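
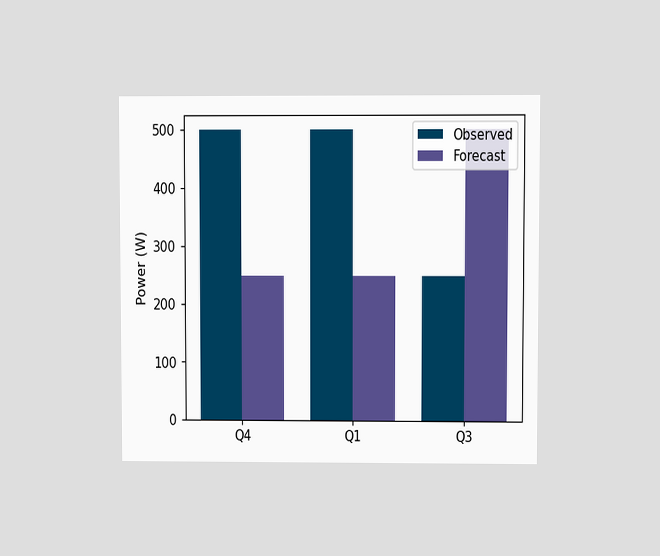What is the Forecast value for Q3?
The chart is viewed at a slight angle. The Forecast bar at Q3 reaches 500W on the y-axis.

500W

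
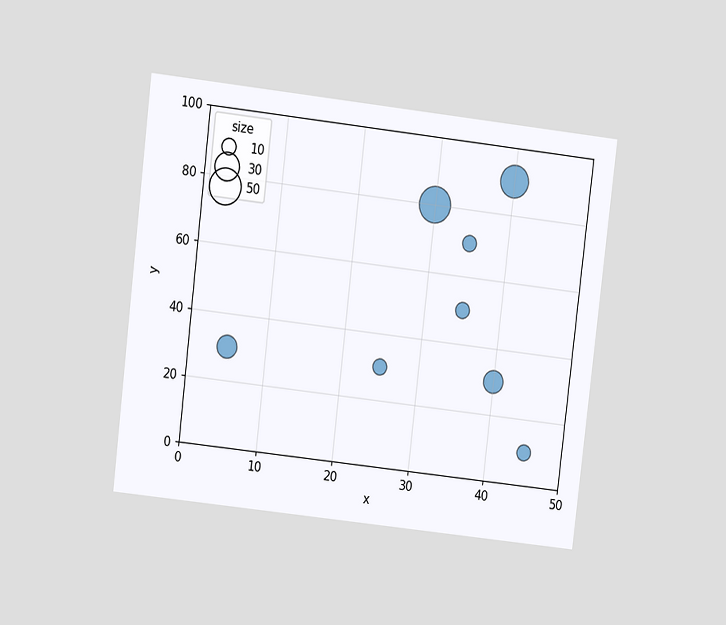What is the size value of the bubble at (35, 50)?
10

The chart is tilted about 7° clockwise and viewed at a slight angle. Matching the bubble at (35, 50) against the size legend gives 10.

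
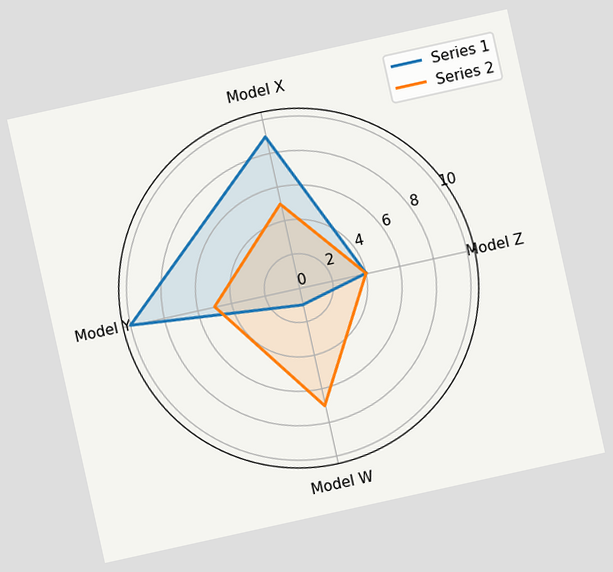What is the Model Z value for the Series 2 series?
4

The chart is tilted about 12° counter-clockwise. On the Model Z axis, Series 2 reaches 4.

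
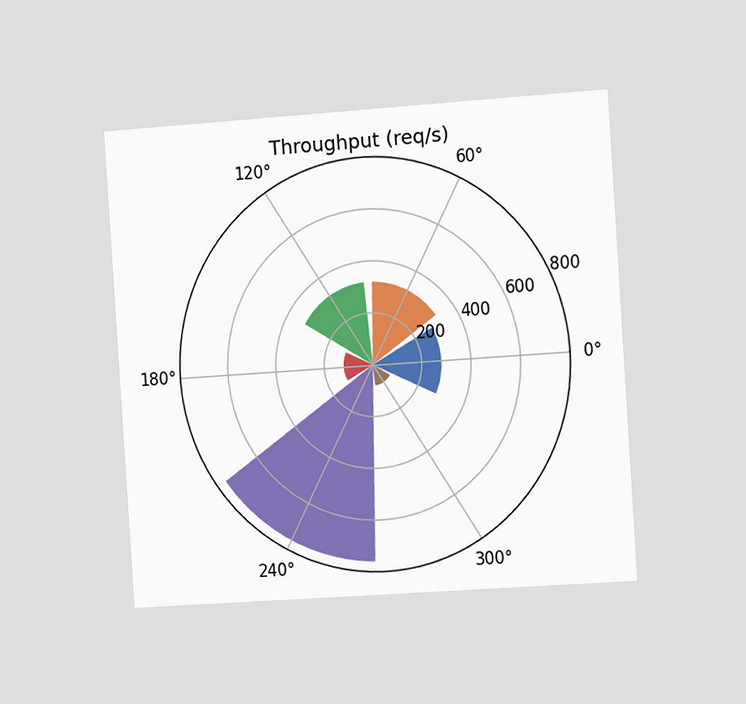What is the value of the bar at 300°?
The chart is tilted about 4° counter-clockwise and viewed slightly from the right. The bar at 300° reaches 80req/s on the radial axis.

80req/s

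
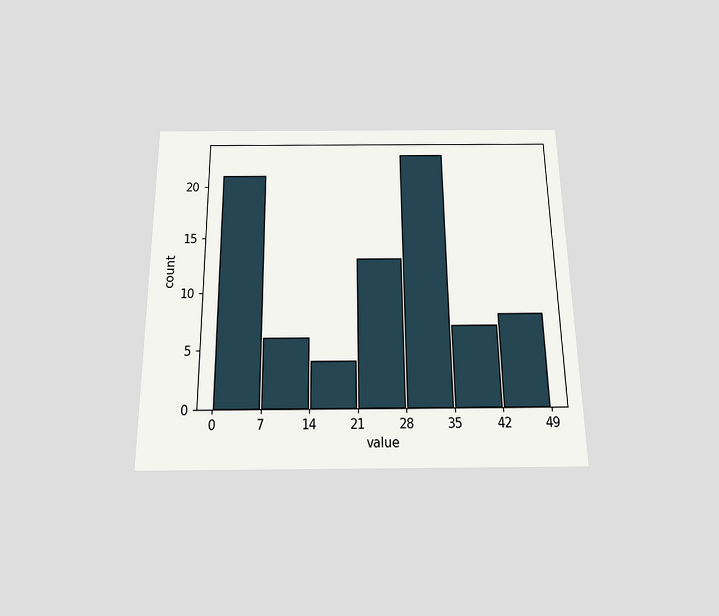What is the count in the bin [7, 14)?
The chart is viewed slightly from below. The [7, 14) bin has height 6.

6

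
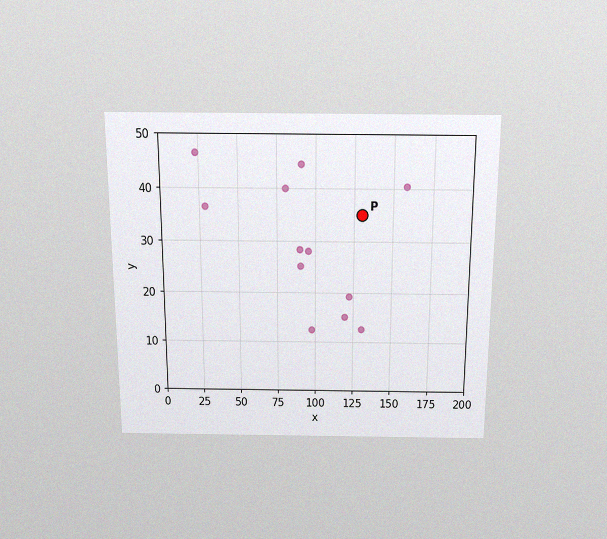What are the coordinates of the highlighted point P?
(130, 35)

The chart is viewed slightly from above, with some photo noise. Following the gridlines from P to each axis, P sits at (130, 35).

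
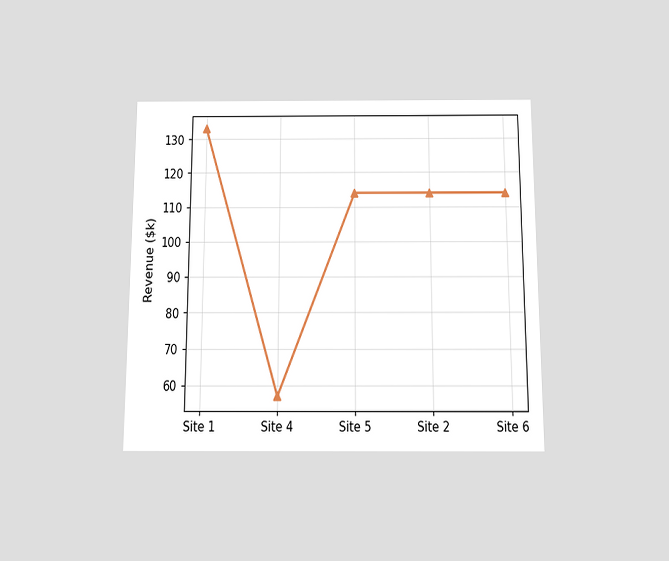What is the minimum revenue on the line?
The chart is viewed slightly from below. The lowest point is at Site 4, and reading across to the y-axis gives $57k.

$57k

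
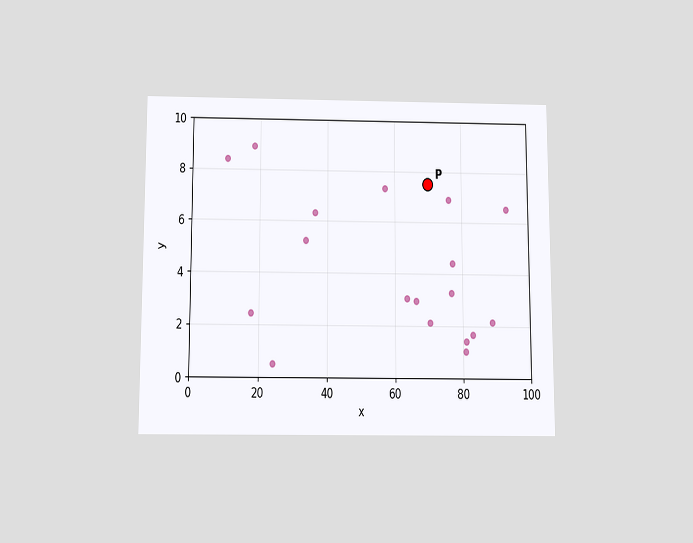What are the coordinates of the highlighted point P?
The chart is viewed slightly from below. Following the gridlines from P to each axis, P sits at (70, 7.5).

(70, 7.5)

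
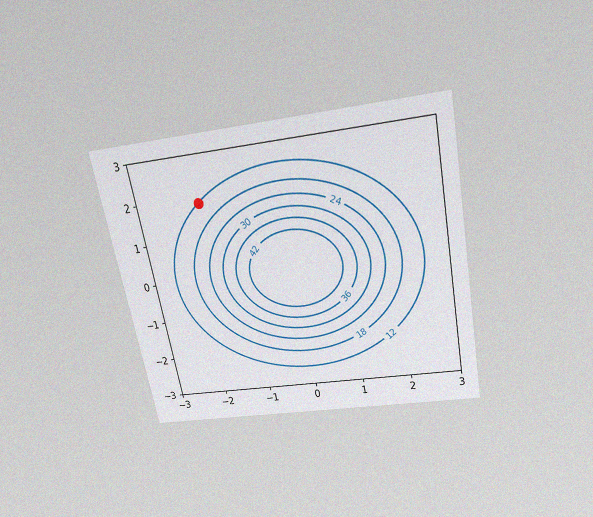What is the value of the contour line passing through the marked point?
12

The chart is tilted about 11° counter-clockwise and viewed slightly from above, with some photo noise. The marked point sits on the contour labelled 12.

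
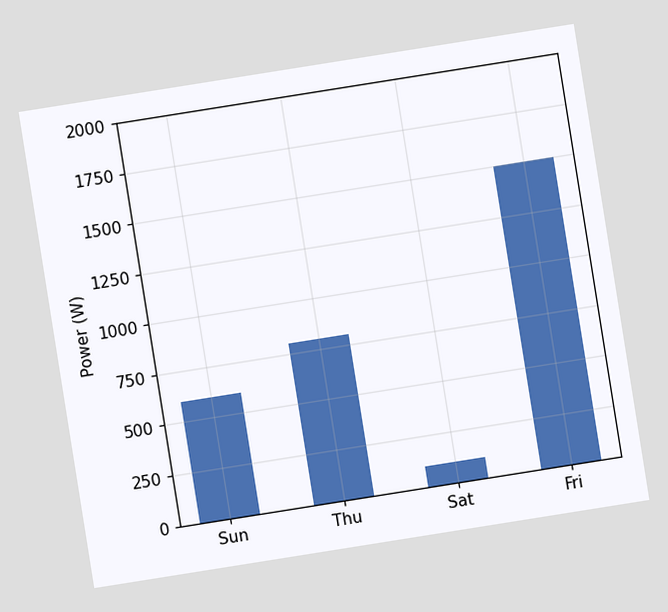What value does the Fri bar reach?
1500W

The chart is tilted about 9° counter-clockwise. Reading along the chart's y-axis, the Fri bar reaches 1500W.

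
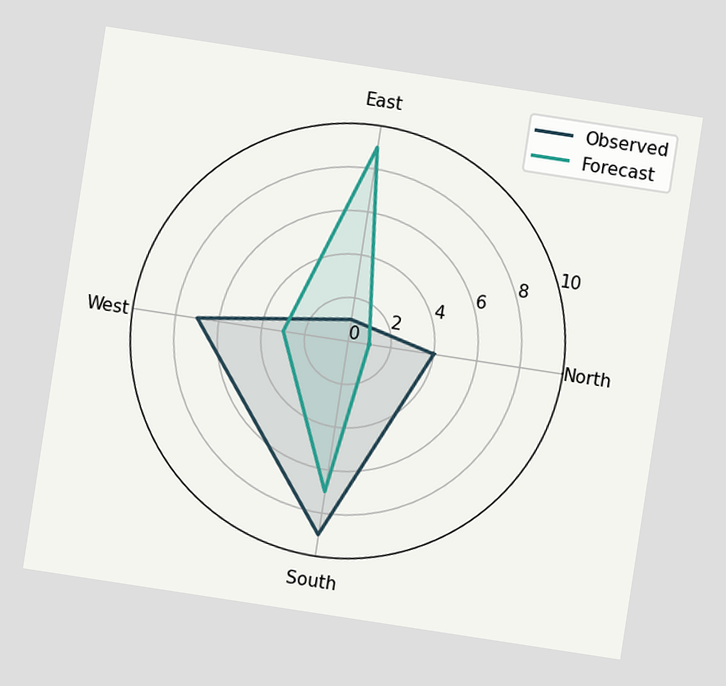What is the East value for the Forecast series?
9

The chart is tilted about 9° clockwise. On the East axis, Forecast reaches 9.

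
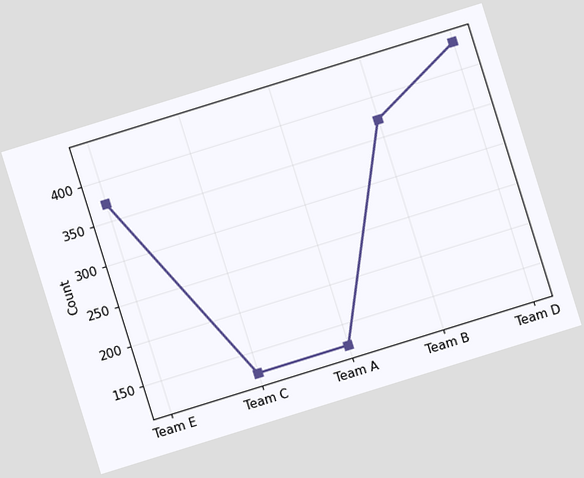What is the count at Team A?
The chart is tilted about 17° counter-clockwise. At Team A, the line is at 124.

124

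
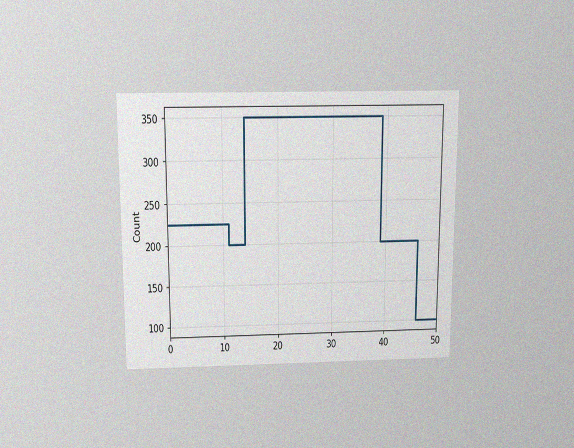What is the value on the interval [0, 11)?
The chart is viewed slightly from above, with some photo noise. On [0, 11) the step sits at 225.

225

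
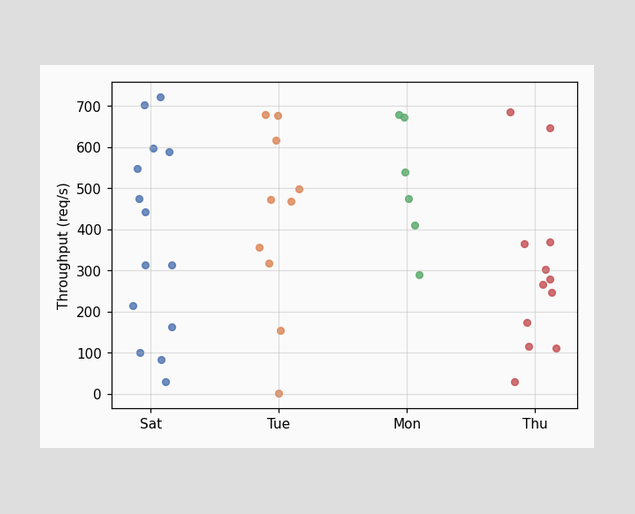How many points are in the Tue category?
Counting the markers in the Tue column gives 10.

10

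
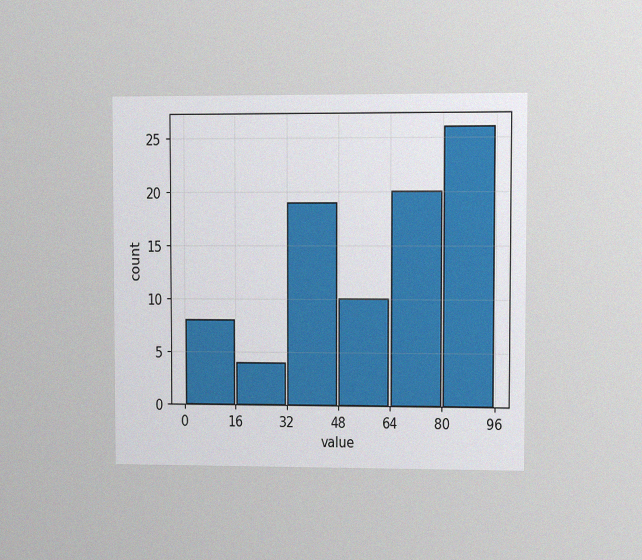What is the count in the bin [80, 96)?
26

The chart is viewed at a slight angle, with some photo noise. The [80, 96) bin has height 26.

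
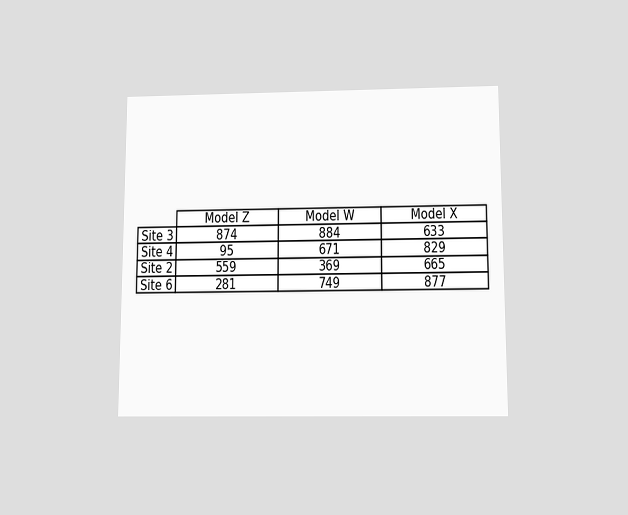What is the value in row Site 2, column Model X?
665

The chart is viewed slightly from below. The (Site 2, Model X) cell reads 665.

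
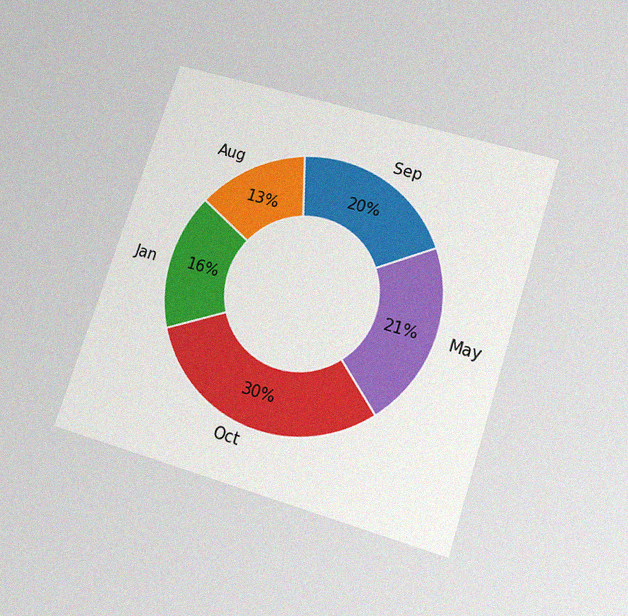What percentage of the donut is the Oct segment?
30%

The chart is tilted about 18° clockwise and viewed slightly from below, with some photo noise. The Oct segment takes up 30% of the ring.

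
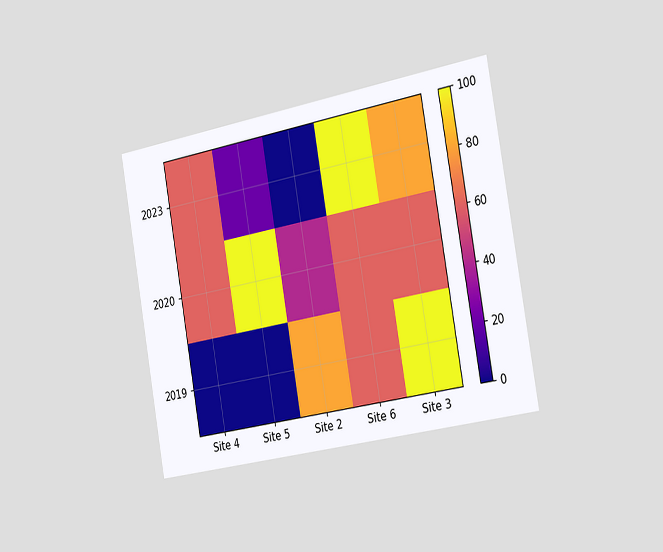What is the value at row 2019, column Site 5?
The chart is tilted about 10° counter-clockwise and viewed slightly from the right. Matching cell (2019, Site 5) against the colorbar gives 0.

0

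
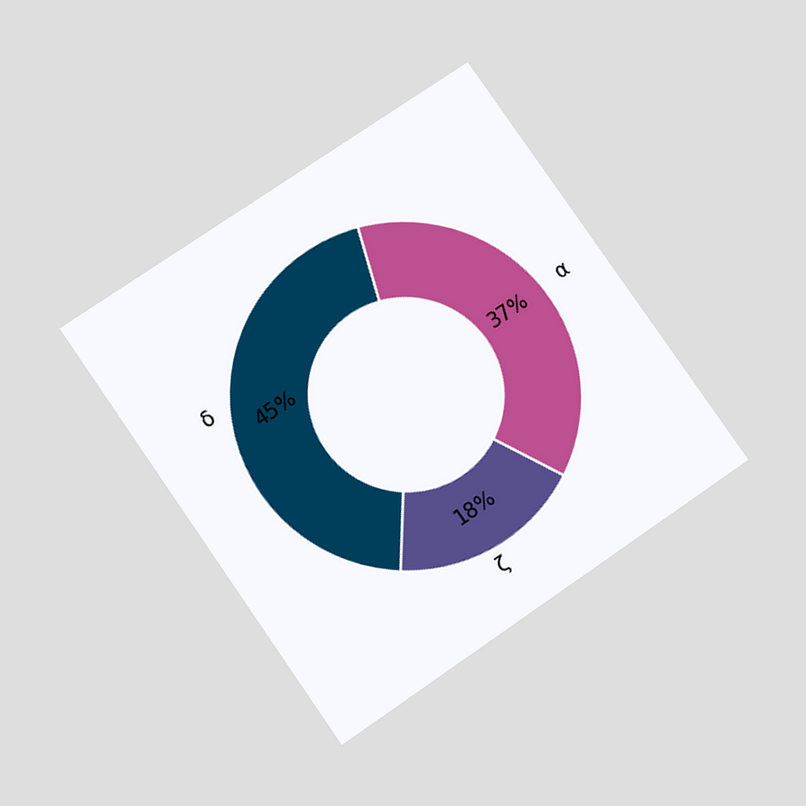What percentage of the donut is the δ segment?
45%

The chart is tilted about 35° counter-clockwise and viewed slightly from below. The δ segment takes up 45% of the ring.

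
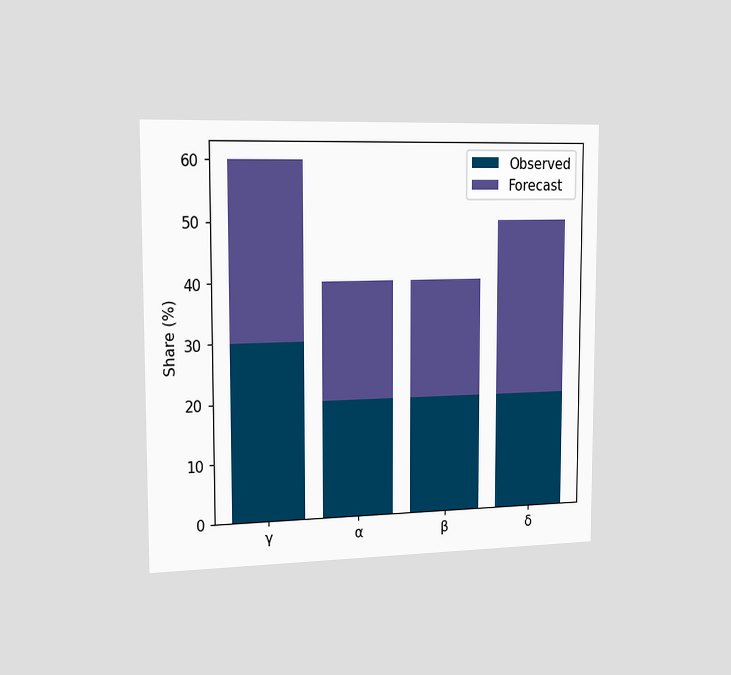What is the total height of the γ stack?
60%

The chart is viewed slightly from the left. The γ stack's top reaches 60% on the y-axis.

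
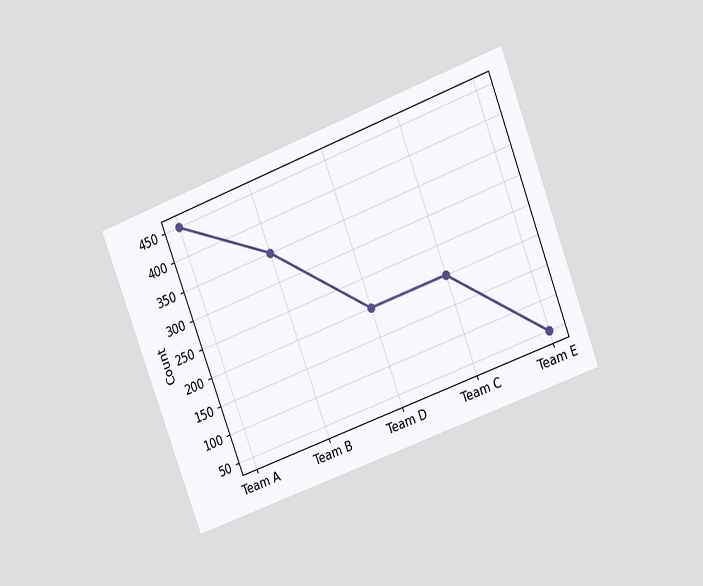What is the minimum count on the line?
The chart is tilted about 21° counter-clockwise and viewed at a slight angle. The lowest point is at Team E, and reading across to the y-axis gives 50.

50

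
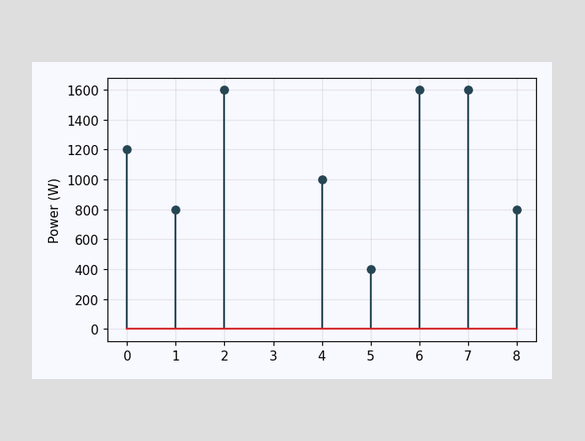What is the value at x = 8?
800W

The stem at x=8 reaches 800W.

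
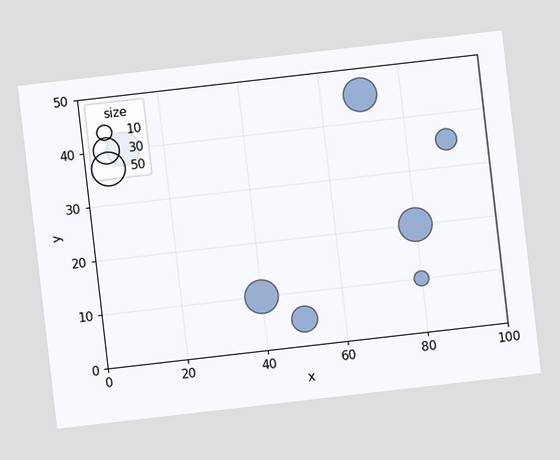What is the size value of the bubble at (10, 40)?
The chart is tilted about 7° counter-clockwise. Matching the bubble at (10, 40) against the size legend gives 50.

50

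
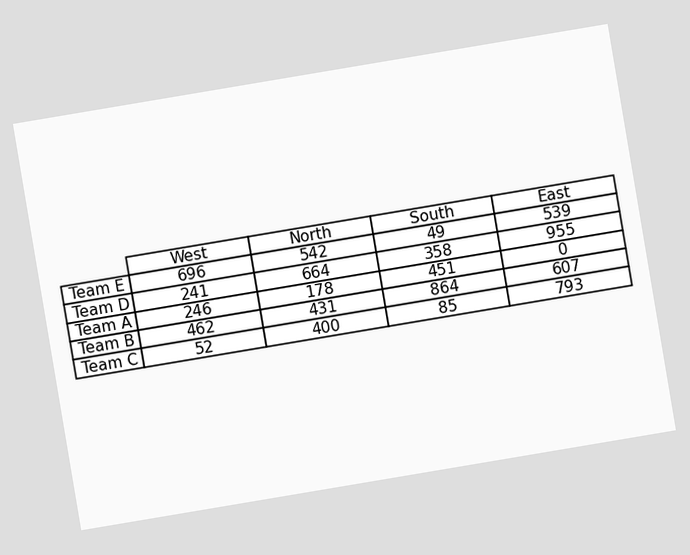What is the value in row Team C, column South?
The chart is tilted about 10° counter-clockwise. The (Team C, South) cell reads 85.

85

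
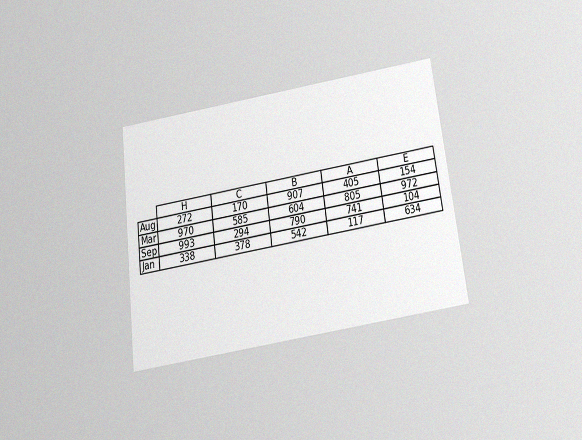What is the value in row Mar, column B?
The chart is tilted about 7° counter-clockwise and viewed slightly from below, with some photo noise. The (Mar, B) cell reads 604.

604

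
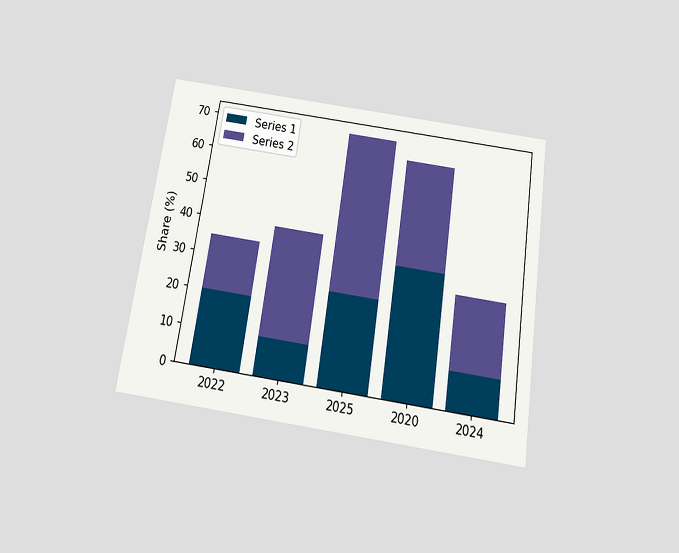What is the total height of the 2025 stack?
70%

The chart is tilted about 9° clockwise and viewed slightly from below. The 2025 stack's top reaches 70% on the y-axis.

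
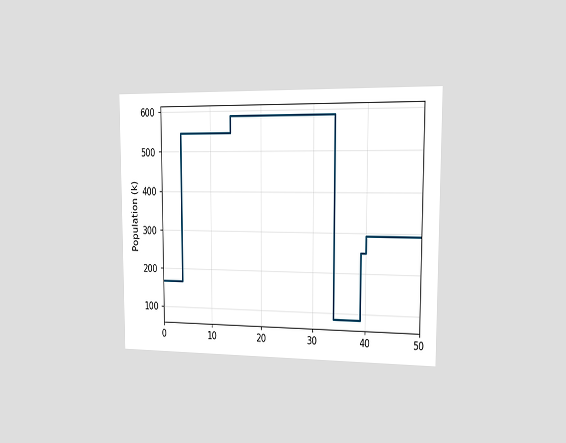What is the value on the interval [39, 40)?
The chart is viewed slightly from the right. On [39, 40) the step sits at 252k.

252k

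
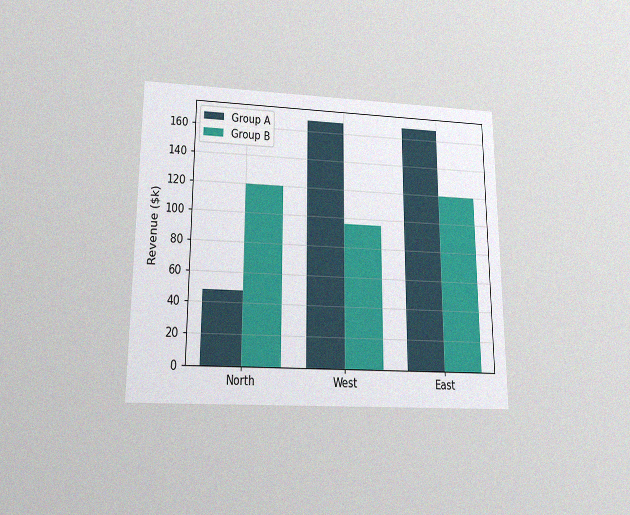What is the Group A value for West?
$168k

The chart is viewed slightly from below, with some photo noise. The Group A bar at West reaches $168k on the y-axis.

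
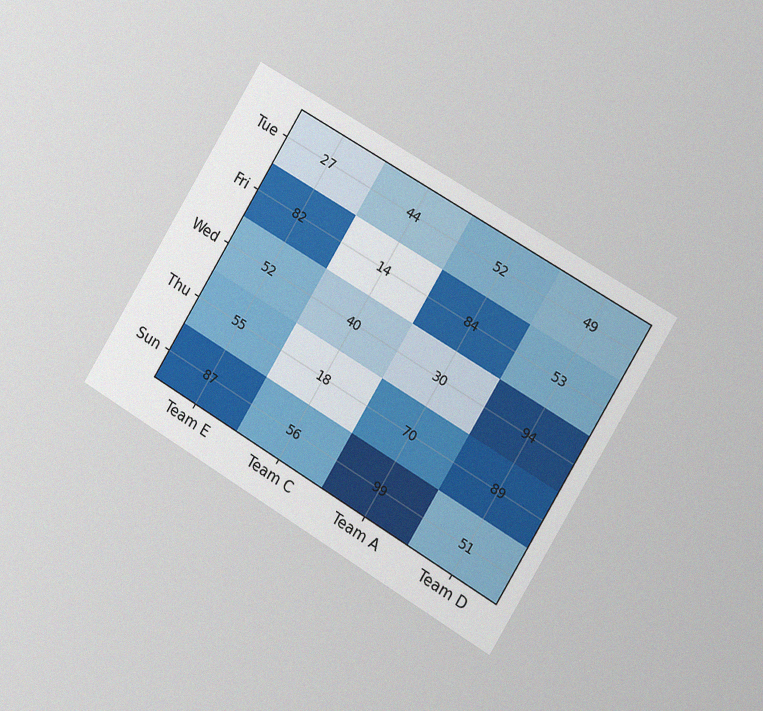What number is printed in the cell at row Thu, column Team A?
70

The chart is tilted about 31° clockwise and viewed slightly from the right, with some photo noise. The (Thu, Team A) cell reads 70.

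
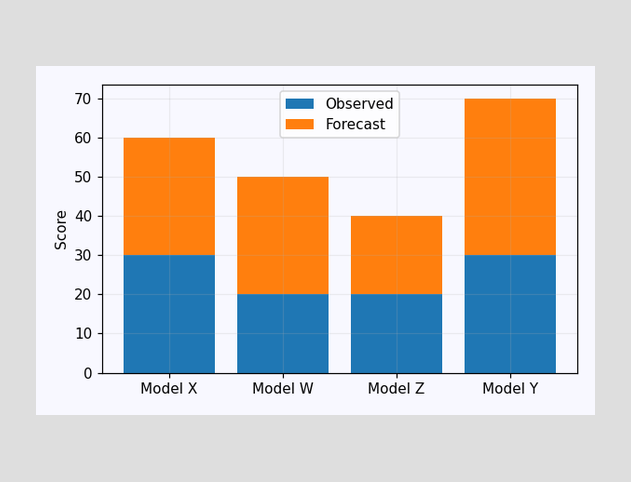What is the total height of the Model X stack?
The Model X stack's top reaches 60 on the y-axis.

60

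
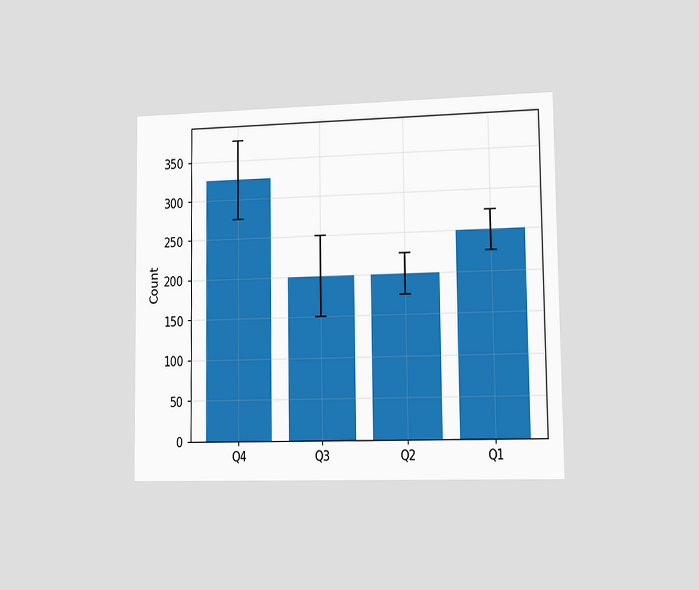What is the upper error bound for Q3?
250

The chart is viewed slightly from the right. The Q3 bar's upper whisker reaches 250.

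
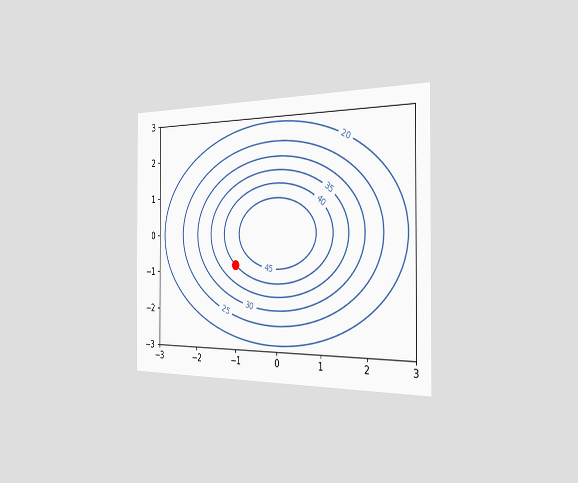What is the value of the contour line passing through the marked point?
The chart is viewed slightly from the right. The marked point sits on the contour labelled 40.

40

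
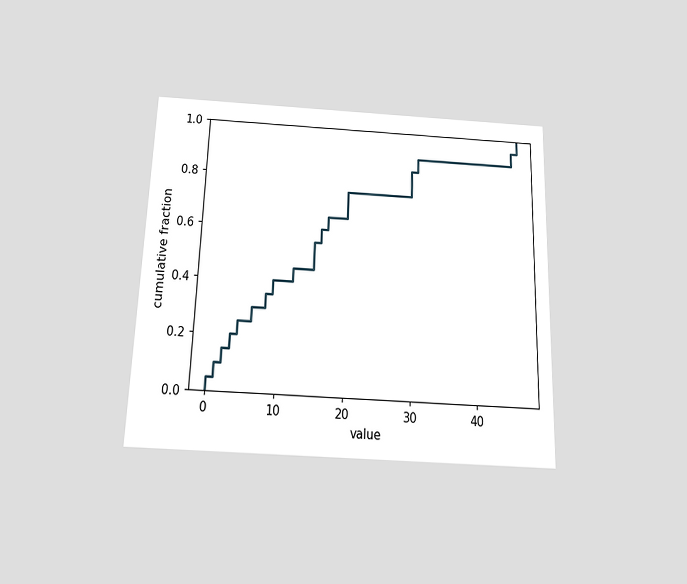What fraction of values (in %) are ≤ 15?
55%

The chart is viewed slightly from below. At x=15 the ECDF step is at 55%.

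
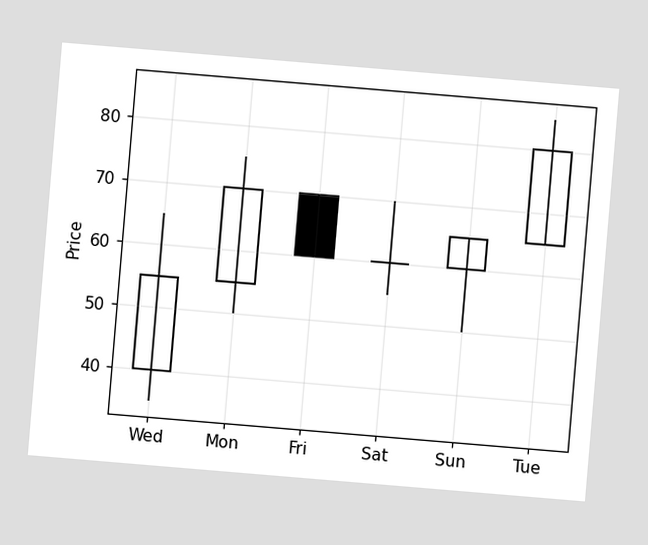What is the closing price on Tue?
The chart is tilted about 5° clockwise. The Tue candle closes at 80.

80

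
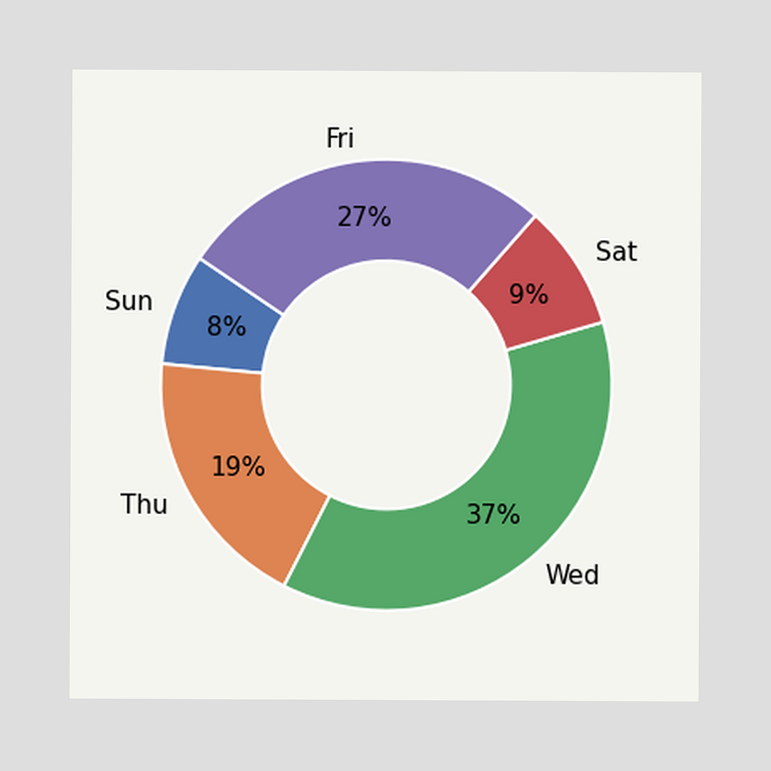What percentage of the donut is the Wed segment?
The Wed segment takes up 37% of the ring.

37%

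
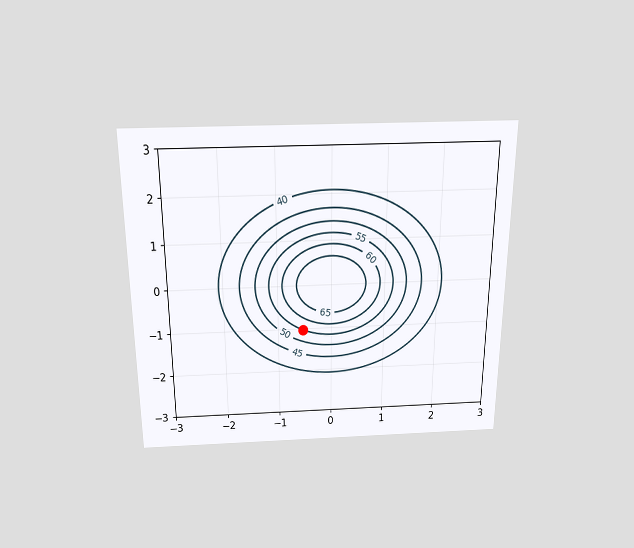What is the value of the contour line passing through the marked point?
55

The chart is viewed slightly from above. The marked point sits on the contour labelled 55.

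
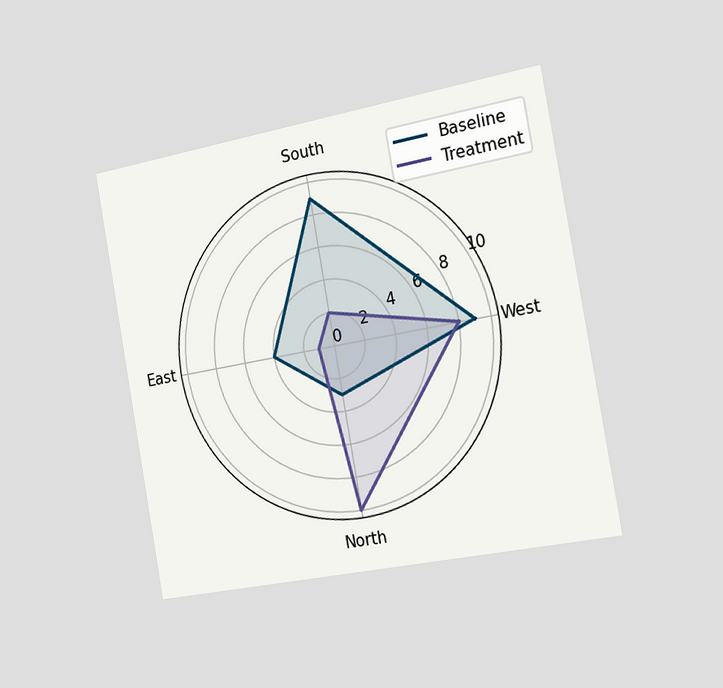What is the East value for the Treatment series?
1

The chart is tilted about 10° counter-clockwise and viewed slightly from the right. On the East axis, Treatment reaches 1.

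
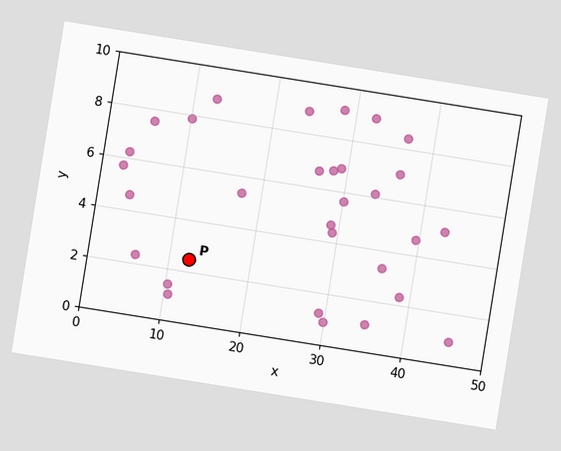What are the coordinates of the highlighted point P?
(12.5, 2.5)

The chart is tilted about 9° clockwise. Following the gridlines from P to each axis, P sits at (12.5, 2.5).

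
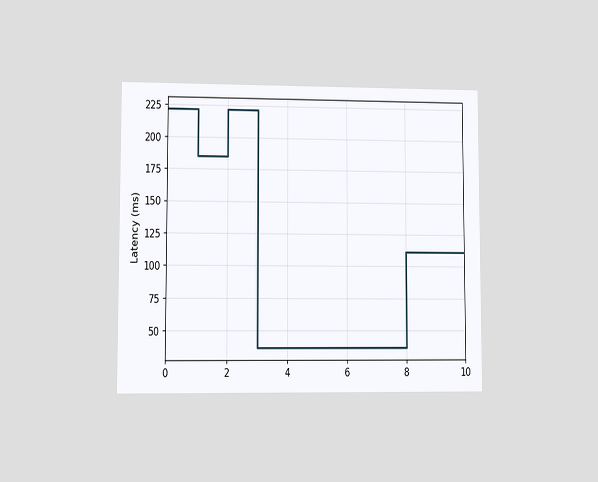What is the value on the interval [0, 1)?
222ms

The chart is viewed at a slight angle. On [0, 1) the step sits at 222ms.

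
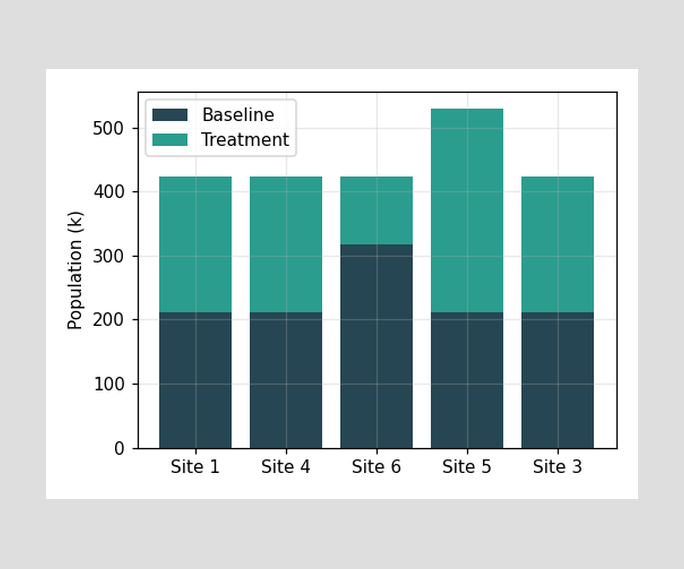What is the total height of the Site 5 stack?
530k

The Site 5 stack's top reaches 530k on the y-axis.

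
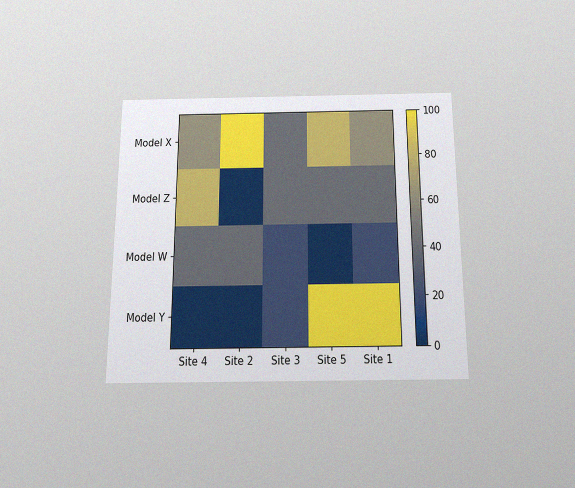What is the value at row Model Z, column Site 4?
80

The chart is viewed slightly from below, with some photo noise. Matching cell (Model Z, Site 4) against the colorbar gives 80.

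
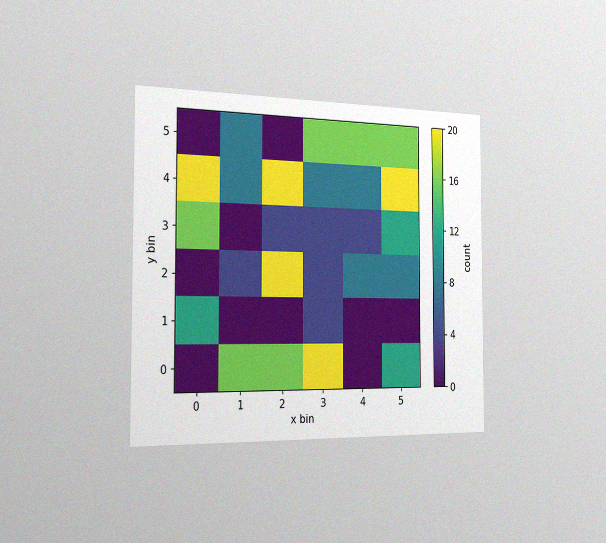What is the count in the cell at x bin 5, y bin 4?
20

The chart is viewed slightly from the left, with some photo noise. Matching the cell (5, 4) against the colorbar gives 20.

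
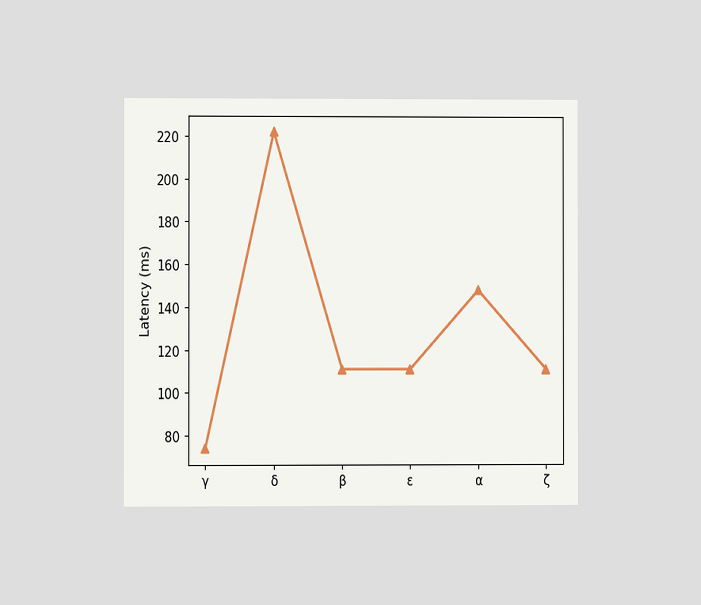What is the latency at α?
148ms

The chart is viewed at a slight angle. At α, the line is at 148ms.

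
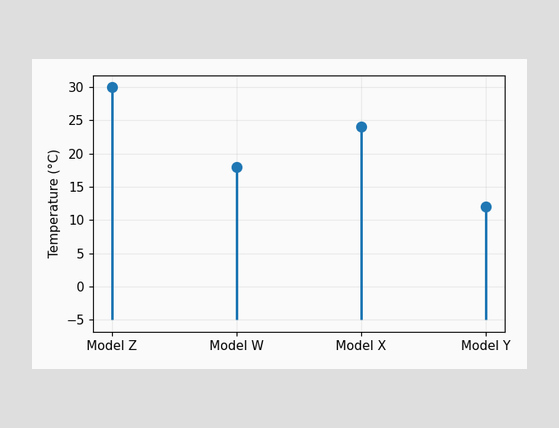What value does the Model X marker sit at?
The Model X marker sits at 24°C.

24°C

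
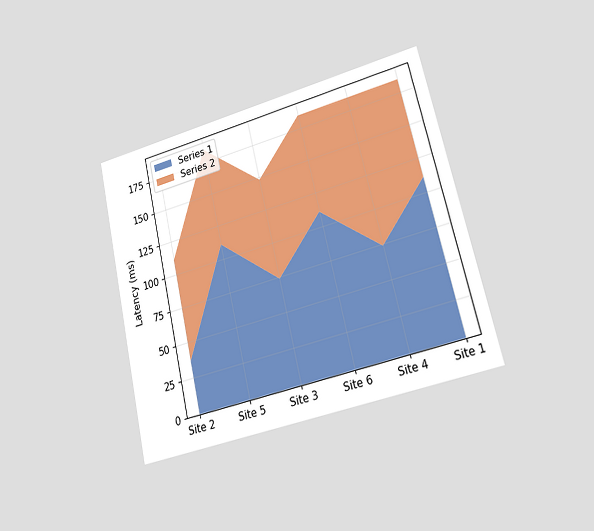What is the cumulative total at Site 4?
185ms

The chart is tilted about 13° counter-clockwise and viewed at a slight angle. The stacked total at Site 4 reaches 185ms.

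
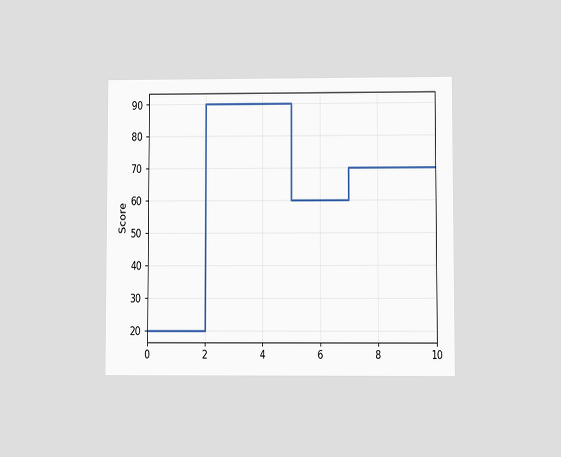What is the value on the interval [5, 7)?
60

The chart is viewed at a slight angle. On [5, 7) the step sits at 60.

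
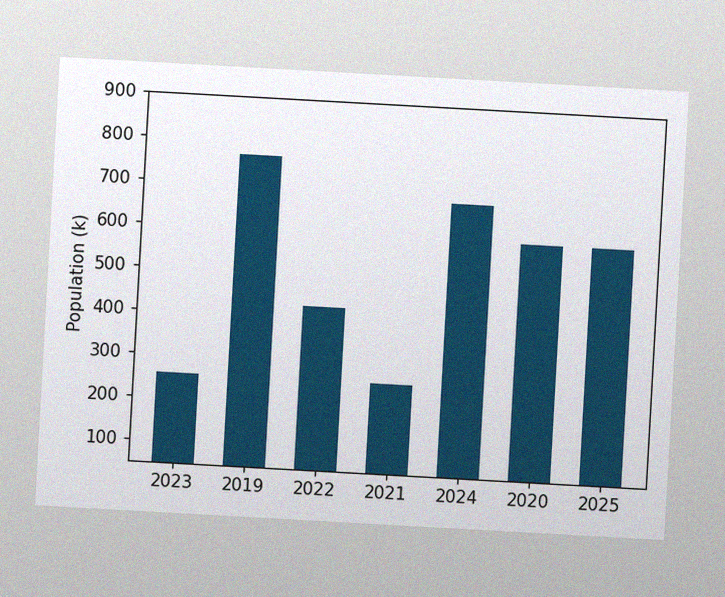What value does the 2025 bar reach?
595k

The chart is tilted about 3° clockwise, with some photo noise. Reading along the chart's y-axis, the 2025 bar reaches 595k.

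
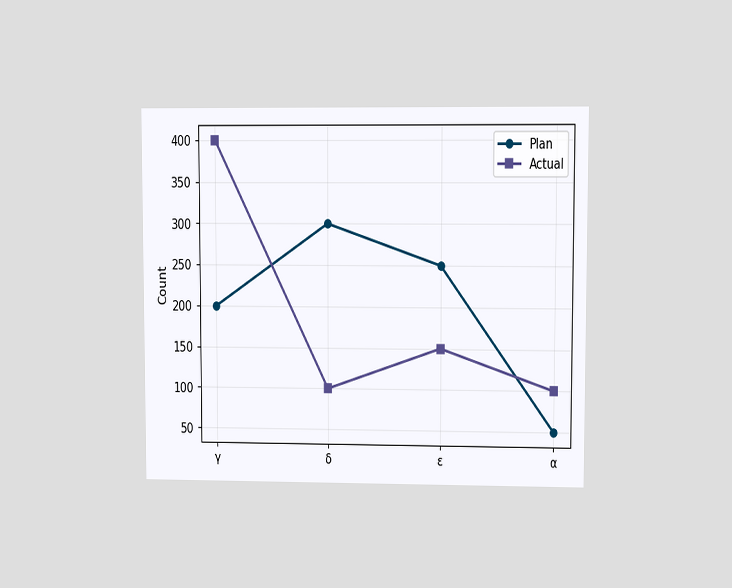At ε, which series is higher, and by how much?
Plan, by 100

The chart is viewed at a slight angle. At ε, Plan sits above the other line by 100.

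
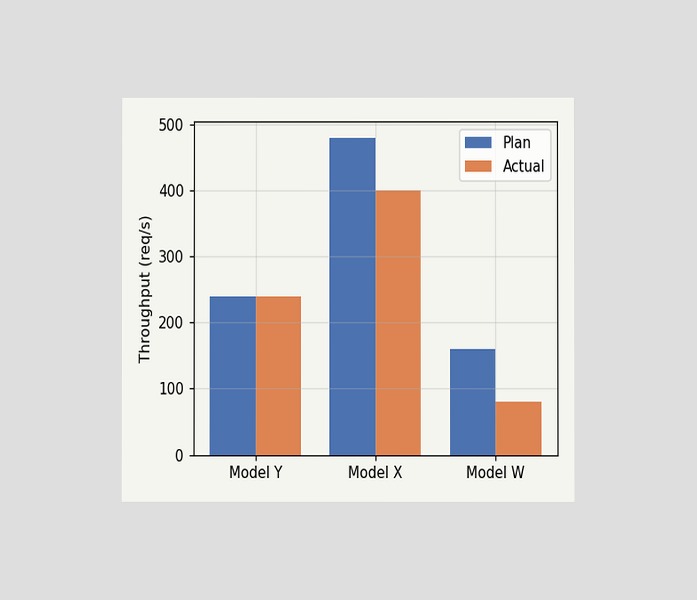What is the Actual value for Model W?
The chart is viewed at a slight angle. The Actual bar at Model W reaches 80req/s on the y-axis.

80req/s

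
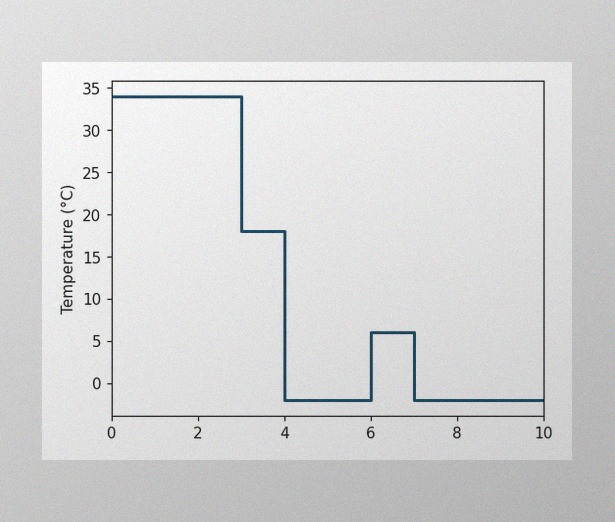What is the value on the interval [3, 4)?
18°C

The image has some photo noise and uneven lighting. On [3, 4) the step sits at 18°C.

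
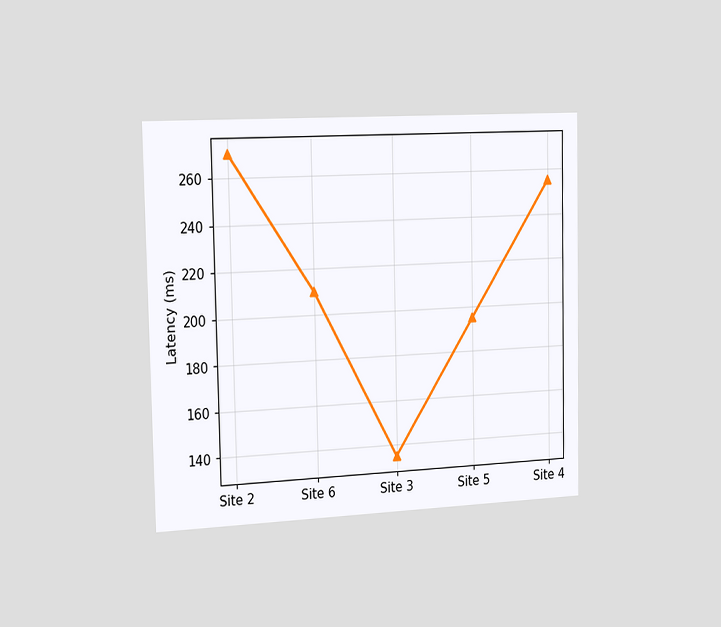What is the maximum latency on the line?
270ms

The chart is viewed slightly from the left. The highest point is at Site 2, and reading across to the y-axis gives 270ms.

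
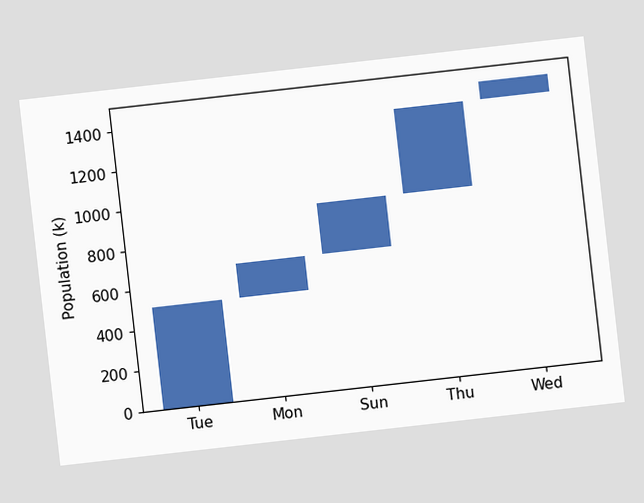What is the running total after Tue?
510k

The chart is tilted about 6° counter-clockwise. After Tue the running total reaches 510k.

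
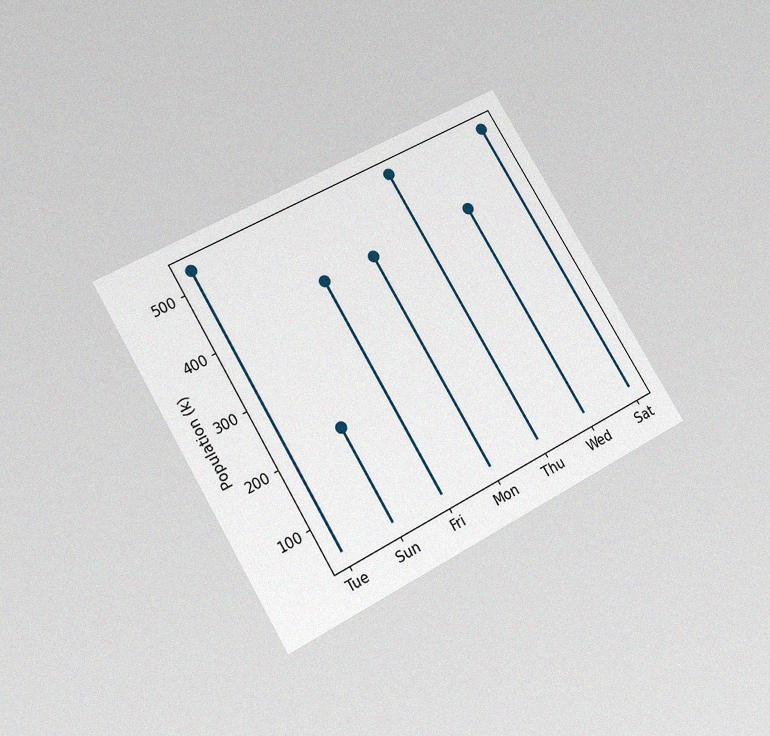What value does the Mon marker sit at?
The chart is tilted about 31° counter-clockwise and viewed slightly from below, with some photo noise. The Mon marker sits at 424k.

424k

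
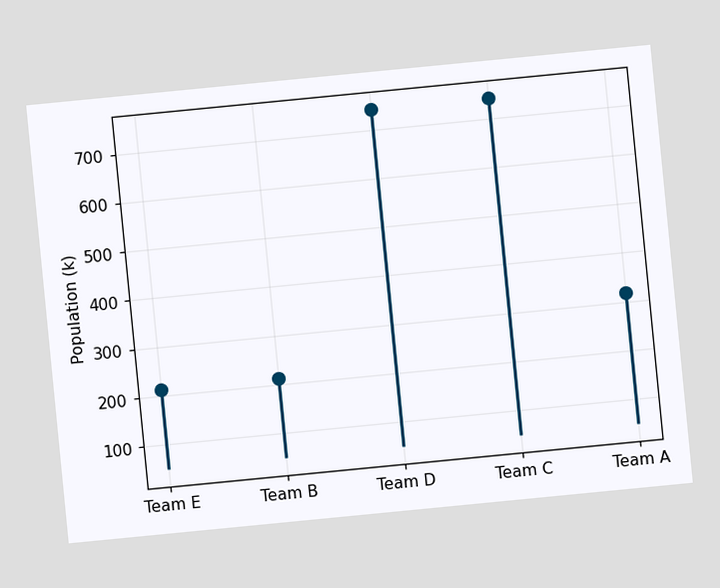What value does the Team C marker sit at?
742k

The chart is tilted about 6° counter-clockwise. The Team C marker sits at 742k.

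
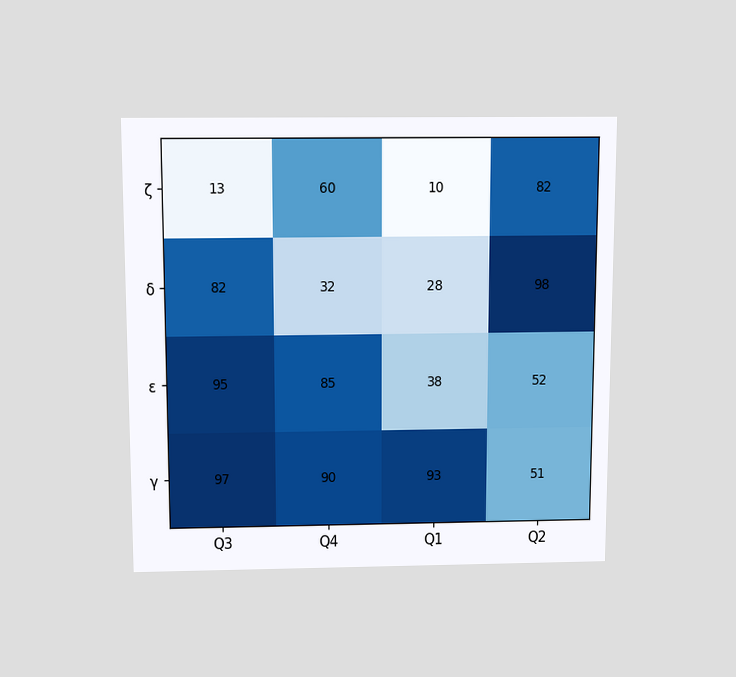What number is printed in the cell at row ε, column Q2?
The chart is viewed slightly from above. The (ε, Q2) cell reads 52.

52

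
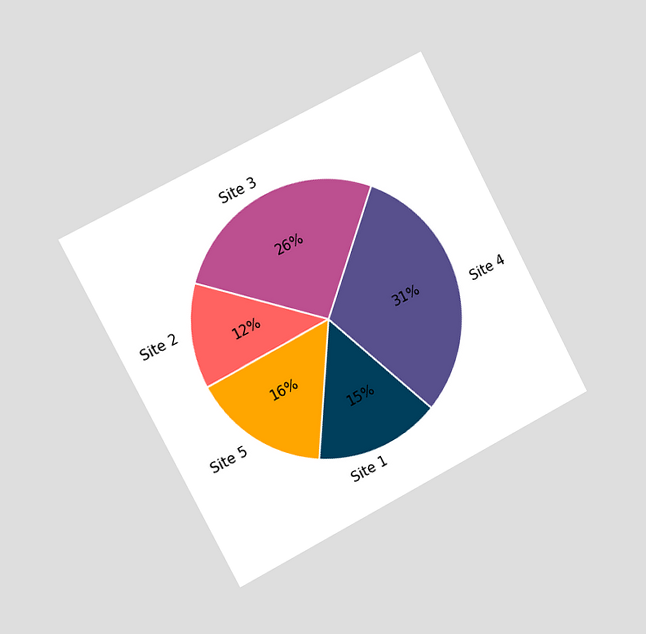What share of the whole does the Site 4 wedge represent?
The chart is tilted about 28° counter-clockwise and viewed slightly from the left. The Site 4 slice takes up 31% of the pie.

31%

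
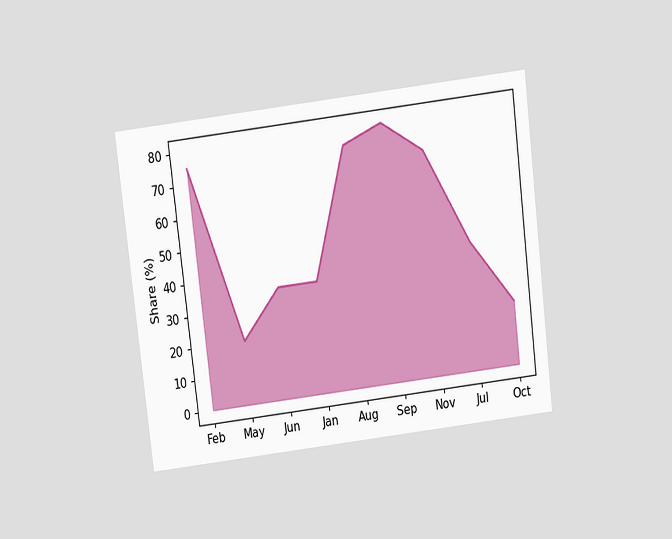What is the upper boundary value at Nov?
70%

The chart is tilted about 7° counter-clockwise and viewed slightly from above. At Nov the upper boundary is at 70%.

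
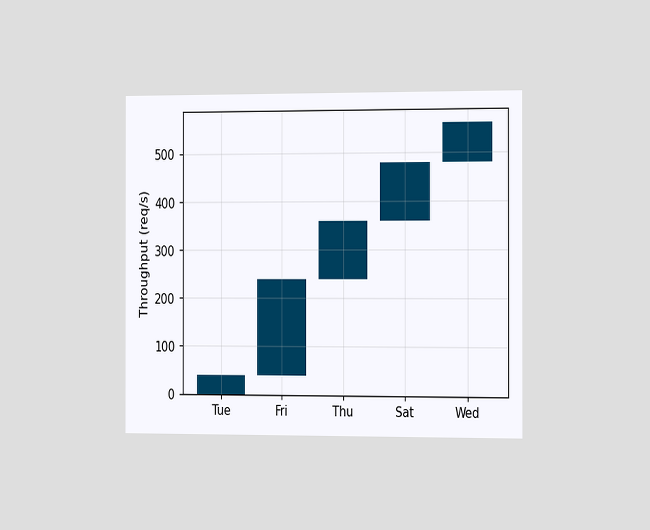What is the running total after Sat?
The chart is viewed slightly from the right. After Sat the running total reaches 480req/s.

480req/s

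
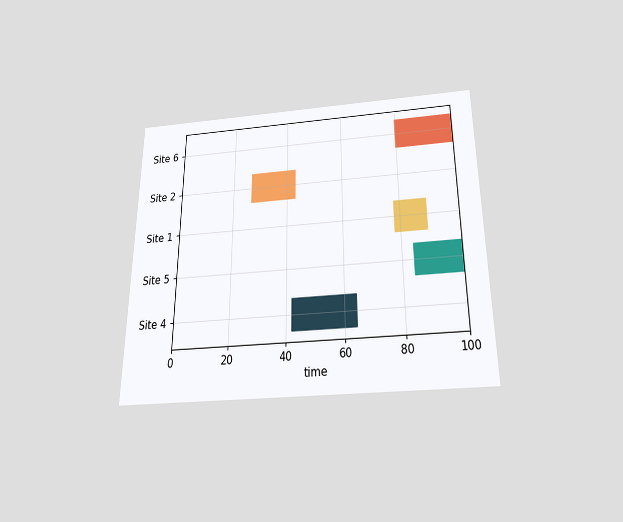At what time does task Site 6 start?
80

The chart is viewed slightly from below. The Site 6 bar begins at t=80.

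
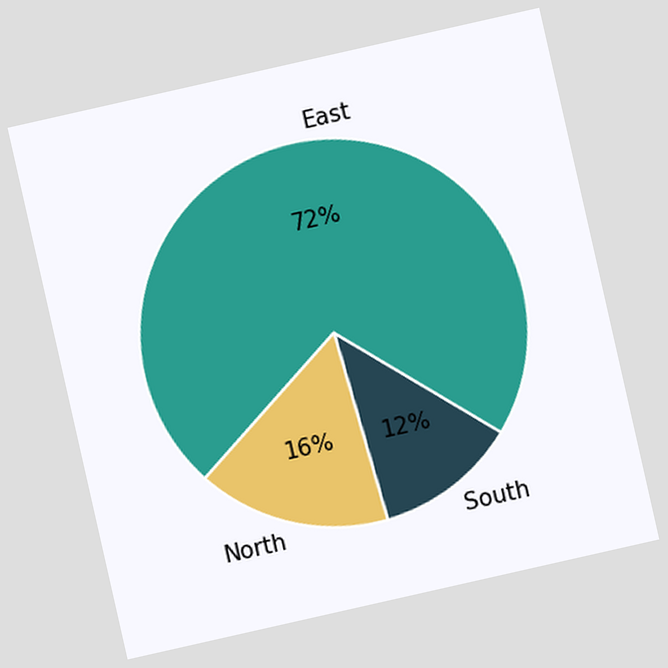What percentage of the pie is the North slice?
The chart is tilted about 13° counter-clockwise. The North slice takes up 16% of the pie.

16%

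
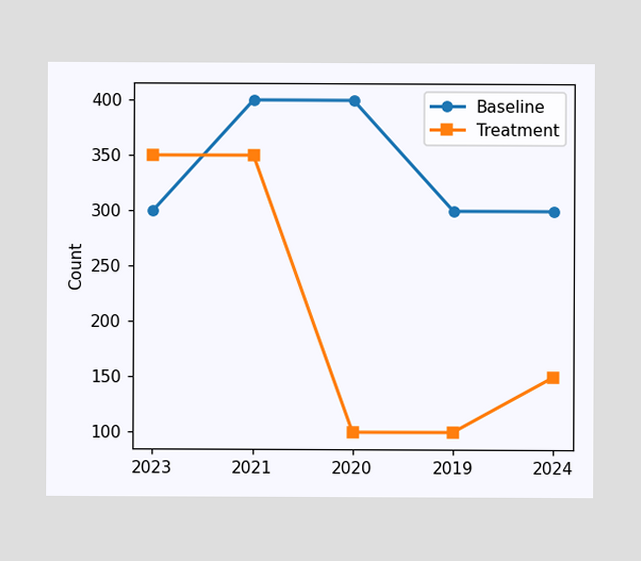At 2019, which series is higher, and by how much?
At 2019, Baseline sits above the other line by 200.

Baseline, by 200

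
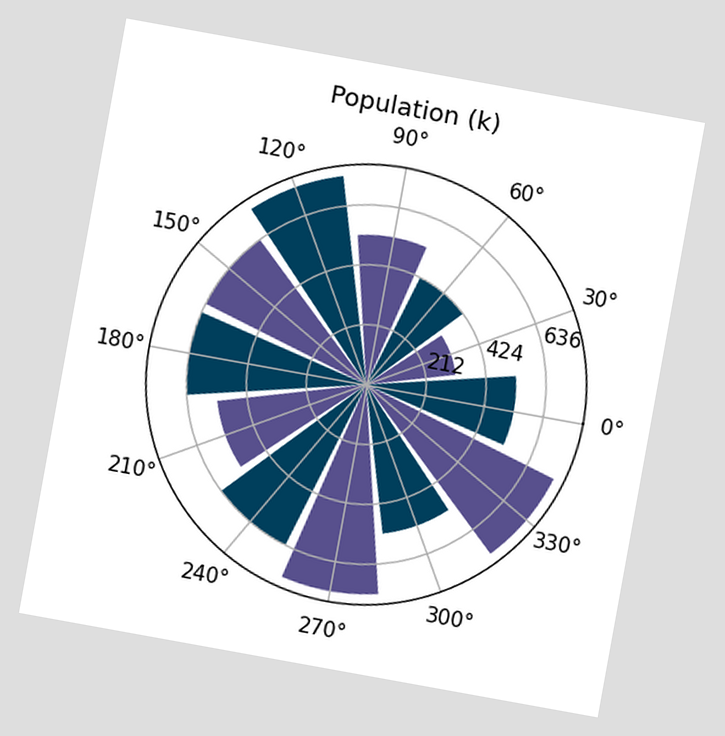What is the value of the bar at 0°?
The chart is tilted about 10° clockwise. The bar at 0° reaches 530k on the radial axis.

530k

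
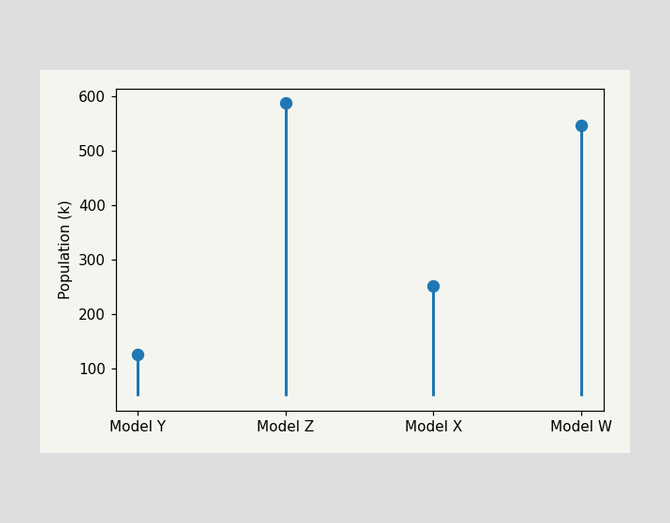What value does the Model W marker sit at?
546k

The Model W marker sits at 546k.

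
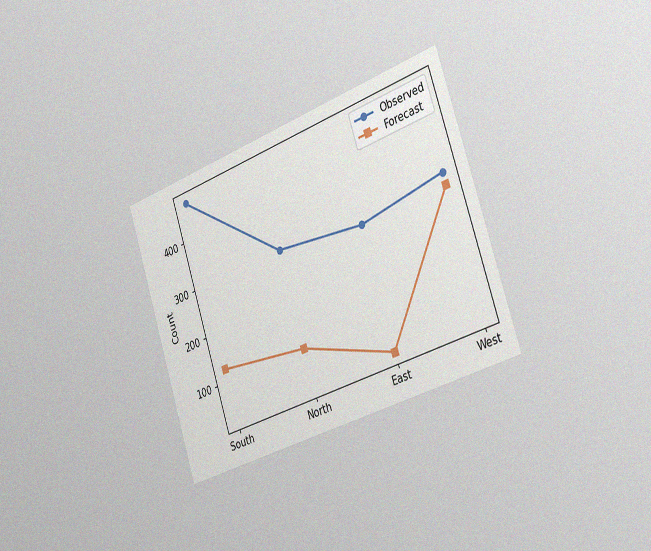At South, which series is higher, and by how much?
Observed, by 350

The chart is tilted about 19° counter-clockwise and viewed slightly from the right, with some photo noise. At South, Observed sits above the other line by 350.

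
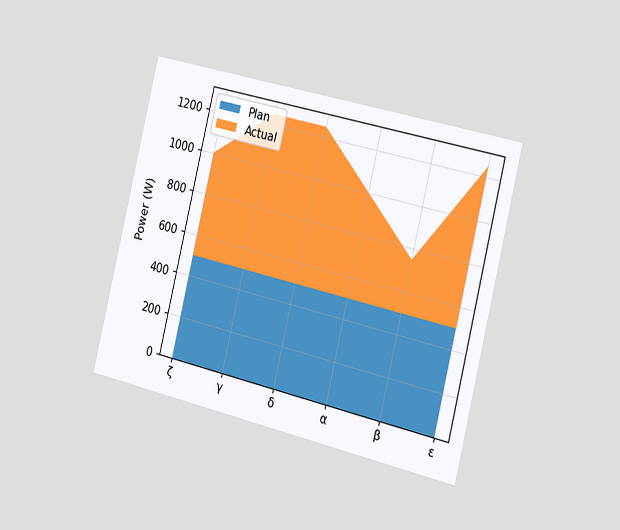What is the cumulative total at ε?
1250W

The chart is tilted about 14° clockwise and viewed slightly from the right. The stacked total at ε reaches 1250W.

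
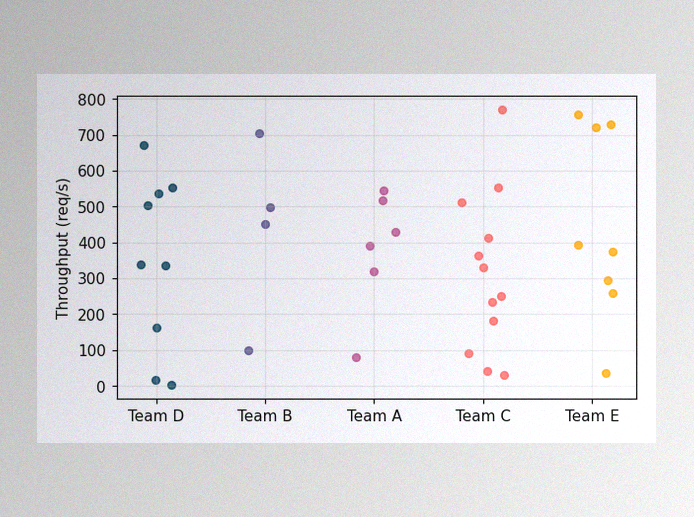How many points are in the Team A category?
6

The image has some photo noise and uneven lighting. Counting the markers in the Team A column gives 6.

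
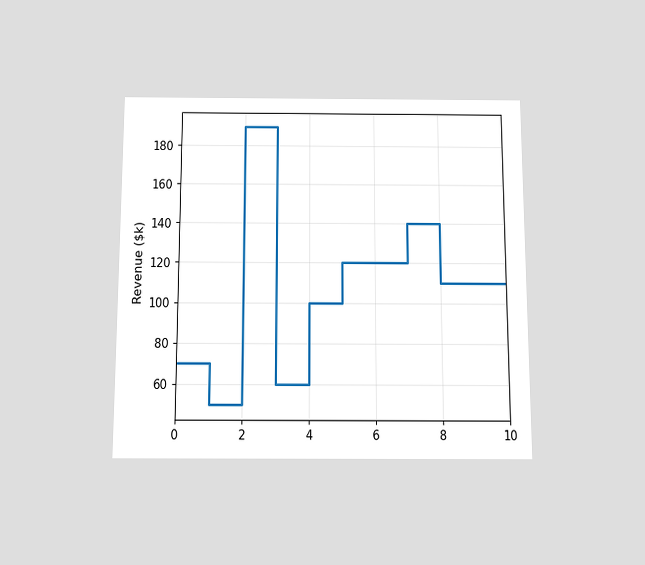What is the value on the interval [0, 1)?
$70k

The chart is viewed slightly from below. On [0, 1) the step sits at $70k.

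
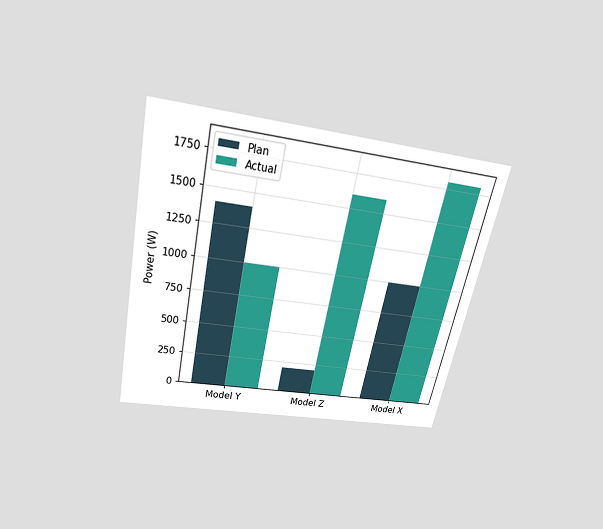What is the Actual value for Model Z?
1600W

The chart is tilted about 12° clockwise and viewed slightly from above. The Actual bar at Model Z reaches 1600W on the y-axis.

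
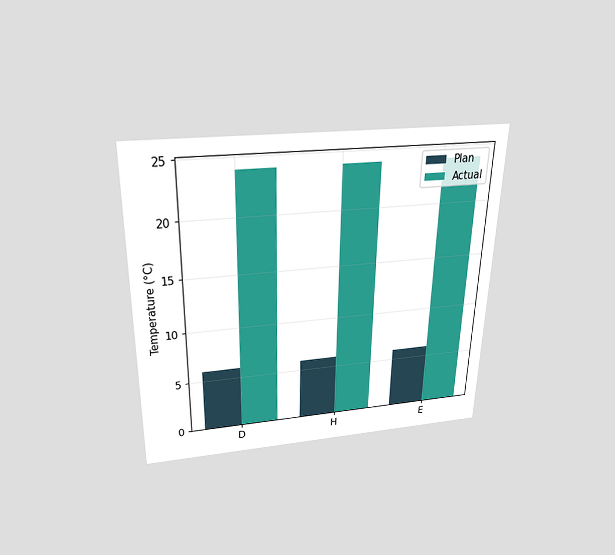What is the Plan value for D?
6°C

The chart is viewed slightly from above. The Plan bar at D reaches 6°C on the y-axis.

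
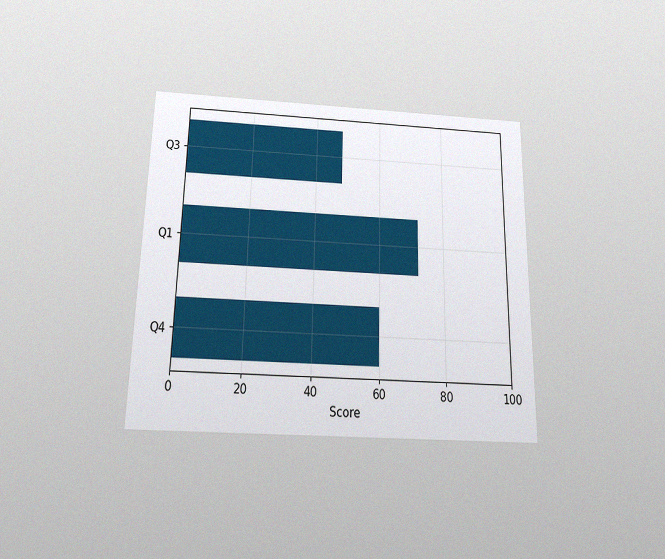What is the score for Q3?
48

The chart is viewed slightly from below, with some photo noise. Reading along the chart's x-axis, the Q3 bar reaches 48.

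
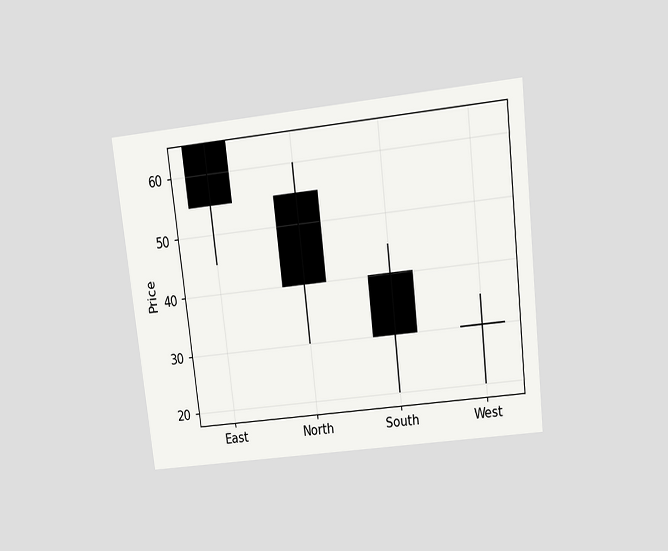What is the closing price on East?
The chart is tilted about 7° counter-clockwise and viewed slightly from above. The East candle closes at 55.

55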